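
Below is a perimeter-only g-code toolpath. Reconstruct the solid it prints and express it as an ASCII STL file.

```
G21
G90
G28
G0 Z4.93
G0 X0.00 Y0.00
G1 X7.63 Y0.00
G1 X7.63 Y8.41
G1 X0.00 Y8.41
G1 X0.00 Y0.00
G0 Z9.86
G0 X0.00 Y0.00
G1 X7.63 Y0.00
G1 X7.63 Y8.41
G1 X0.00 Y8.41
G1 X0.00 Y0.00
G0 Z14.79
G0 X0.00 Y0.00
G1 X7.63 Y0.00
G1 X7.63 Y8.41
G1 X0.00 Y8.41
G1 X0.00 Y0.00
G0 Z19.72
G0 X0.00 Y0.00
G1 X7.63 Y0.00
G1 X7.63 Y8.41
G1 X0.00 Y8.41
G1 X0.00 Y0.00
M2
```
solid part
  facet normal 0.0000 0.0000 -1.0000
    outer loop
      vertex 7.63 8.41 0.00
      vertex 7.63 0.00 0.00
      vertex 0.00 0.00 0.00
    endloop
  endfacet
  facet normal 0.0000 0.0000 -1.0000
    outer loop
      vertex 0.00 8.41 0.00
      vertex 7.63 8.41 0.00
      vertex 0.00 0.00 0.00
    endloop
  endfacet
  facet normal 0.0000 0.0000 1.0000
    outer loop
      vertex 0.00 0.00 19.72
      vertex 7.63 0.00 19.72
      vertex 7.63 8.41 19.72
    endloop
  endfacet
  facet normal 0.0000 0.0000 1.0000
    outer loop
      vertex 0.00 0.00 19.72
      vertex 7.63 8.41 19.72
      vertex 0.00 8.41 19.72
    endloop
  endfacet
  facet normal 0.0000 -1.0000 0.0000
    outer loop
      vertex 0.00 0.00 0.00
      vertex 7.63 0.00 0.00
      vertex 7.63 0.00 19.72
    endloop
  endfacet
  facet normal 0.0000 -1.0000 0.0000
    outer loop
      vertex 0.00 0.00 0.00
      vertex 7.63 0.00 19.72
      vertex 0.00 0.00 19.72
    endloop
  endfacet
  facet normal 0.0000 1.0000 0.0000
    outer loop
      vertex 7.63 8.41 19.72
      vertex 7.63 8.41 0.00
      vertex 0.00 8.41 0.00
    endloop
  endfacet
  facet normal 0.0000 1.0000 0.0000
    outer loop
      vertex 0.00 8.41 19.72
      vertex 7.63 8.41 19.72
      vertex 0.00 8.41 0.00
    endloop
  endfacet
  facet normal -1.0000 0.0000 0.0000
    outer loop
      vertex 0.00 8.41 19.72
      vertex 0.00 8.41 0.00
      vertex 0.00 0.00 0.00
    endloop
  endfacet
  facet normal -1.0000 0.0000 0.0000
    outer loop
      vertex 0.00 0.00 19.72
      vertex 0.00 8.41 19.72
      vertex 0.00 0.00 0.00
    endloop
  endfacet
  facet normal 1.0000 0.0000 0.0000
    outer loop
      vertex 7.63 0.00 0.00
      vertex 7.63 8.41 0.00
      vertex 7.63 8.41 19.72
    endloop
  endfacet
  facet normal 1.0000 0.0000 0.0000
    outer loop
      vertex 7.63 0.00 0.00
      vertex 7.63 8.41 19.72
      vertex 7.63 0.00 19.72
    endloop
  endfacet
endsolid part

The G0 Z moves step by Δz≈4.93 mm. Every layer's G1 loop is the same polygon, so the solid is a straight extrusion of it from z=0 to z≈19.7. Closing with flat bottom and top caps and triangulating gives 12 facets — a rectangular box, roughly 7.63 × 8.41 mm footprint and 19.7 mm tall.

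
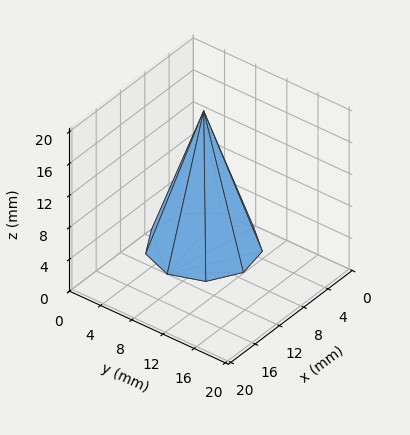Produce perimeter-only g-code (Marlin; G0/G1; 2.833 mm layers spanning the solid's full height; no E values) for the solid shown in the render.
Reading the render: the shape is a regular 9-sided pyramid, base circumscribed radius ≈ 6 mm, apex at z ≈ 17 mm (dimensions read to the nearest mm from the axis ticks). For the g-code, the solid's height is divided into equal slices at the stated Δz and each level perimeter traced with G1 moves after a G0 lift.

; perimeter-only toolpath
G21 ; units = mm
G90 ; absolute positioning
G28 ; home
; layer 1
G0 Z2.833
G0 X11.000 Y6.000
G1 X9.830 Y9.214
G1 X6.868 Y10.924
G1 X3.500 Y10.330
G1 X1.302 Y7.710
G1 X1.302 Y4.290
G1 X3.500 Y1.670
G1 X6.868 Y1.076
G1 X9.830 Y2.786
G1 X11.000 Y6.000
; layer 2
G0 Z5.667
G0 X10.000 Y6.000
G1 X9.064 Y8.571
G1 X6.695 Y9.939
G1 X4.000 Y9.464
G1 X2.241 Y7.368
G1 X2.241 Y4.632
G1 X4.000 Y2.536
G1 X6.695 Y2.061
G1 X9.064 Y3.429
G1 X10.000 Y6.000
; layer 3
G0 Z8.500
G0 X9.000 Y6.000
G1 X8.298 Y7.928
G1 X6.521 Y8.954
G1 X4.500 Y8.598
G1 X3.181 Y7.026
G1 X3.181 Y4.974
G1 X4.500 Y3.402
G1 X6.521 Y3.046
G1 X8.298 Y4.072
G1 X9.000 Y6.000
; layer 4
G0 Z11.333
G0 X8.000 Y6.000
G1 X7.532 Y7.286
G1 X6.347 Y7.970
G1 X5.000 Y7.732
G1 X4.121 Y6.684
G1 X4.121 Y5.316
G1 X5.000 Y4.268
G1 X6.347 Y4.030
G1 X7.532 Y4.714
G1 X8.000 Y6.000
; layer 5
G0 Z14.167
G0 X7.000 Y6.000
G1 X6.766 Y6.643
G1 X6.174 Y6.985
G1 X5.500 Y6.866
G1 X5.060 Y6.342
G1 X5.060 Y5.658
G1 X5.500 Y5.134
G1 X6.174 Y5.015
G1 X6.766 Y5.357
G1 X7.000 Y6.000
M2 ; end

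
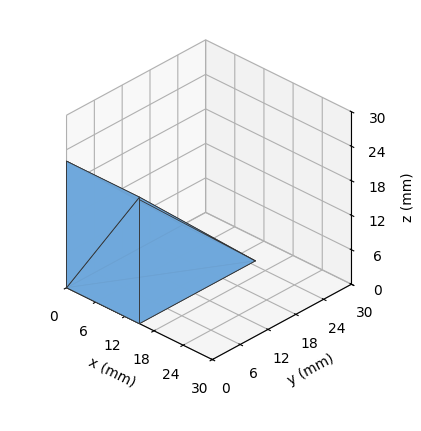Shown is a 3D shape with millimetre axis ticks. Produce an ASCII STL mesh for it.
Reading the render: the shape is a wedge (ramp): 15 × 25 mm base, rising to 22 mm along the y=0 edge and sloping linearly to z=0 at y=25 (dimensions read to the nearest mm from the axis ticks). For the STL, each face is triangulated and given an outward normal.

solid part
  facet normal 0.0000 0.0000 -1.0000
    outer loop
      vertex 15.0 25.0 0.0
      vertex 15.0 0.0 0.0
      vertex 0.0 0.0 0.0
    endloop
  endfacet
  facet normal 0.0000 0.0000 -1.0000
    outer loop
      vertex 0.0 25.0 0.0
      vertex 15.0 25.0 0.0
      vertex 0.0 0.0 0.0
    endloop
  endfacet
  facet normal 0.0000 -1.0000 0.0000
    outer loop
      vertex 0.0 0.0 0.0
      vertex 15.0 0.0 0.0
      vertex 15.0 0.0 22.0
    endloop
  endfacet
  facet normal 0.0000 -1.0000 0.0000
    outer loop
      vertex 0.0 0.0 0.0
      vertex 15.0 0.0 22.0
      vertex 0.0 0.0 22.0
    endloop
  endfacet
  facet normal 0.0000 0.6606 0.7507
    outer loop
      vertex 0.0 0.0 22.0
      vertex 15.0 0.0 22.0
      vertex 15.0 25.0 0.0
    endloop
  endfacet
  facet normal 0.0000 0.6606 0.7507
    outer loop
      vertex 0.0 0.0 22.0
      vertex 15.0 25.0 0.0
      vertex 0.0 25.0 0.0
    endloop
  endfacet
  facet normal -1.0000 0.0000 0.0000
    outer loop
      vertex 0.0 0.0 22.0
      vertex 0.0 25.0 0.0
      vertex 0.0 0.0 0.0
    endloop
  endfacet
  facet normal 1.0000 0.0000 0.0000
    outer loop
      vertex 15.0 0.0 0.0
      vertex 15.0 25.0 0.0
      vertex 15.0 0.0 22.0
    endloop
  endfacet
endsolid part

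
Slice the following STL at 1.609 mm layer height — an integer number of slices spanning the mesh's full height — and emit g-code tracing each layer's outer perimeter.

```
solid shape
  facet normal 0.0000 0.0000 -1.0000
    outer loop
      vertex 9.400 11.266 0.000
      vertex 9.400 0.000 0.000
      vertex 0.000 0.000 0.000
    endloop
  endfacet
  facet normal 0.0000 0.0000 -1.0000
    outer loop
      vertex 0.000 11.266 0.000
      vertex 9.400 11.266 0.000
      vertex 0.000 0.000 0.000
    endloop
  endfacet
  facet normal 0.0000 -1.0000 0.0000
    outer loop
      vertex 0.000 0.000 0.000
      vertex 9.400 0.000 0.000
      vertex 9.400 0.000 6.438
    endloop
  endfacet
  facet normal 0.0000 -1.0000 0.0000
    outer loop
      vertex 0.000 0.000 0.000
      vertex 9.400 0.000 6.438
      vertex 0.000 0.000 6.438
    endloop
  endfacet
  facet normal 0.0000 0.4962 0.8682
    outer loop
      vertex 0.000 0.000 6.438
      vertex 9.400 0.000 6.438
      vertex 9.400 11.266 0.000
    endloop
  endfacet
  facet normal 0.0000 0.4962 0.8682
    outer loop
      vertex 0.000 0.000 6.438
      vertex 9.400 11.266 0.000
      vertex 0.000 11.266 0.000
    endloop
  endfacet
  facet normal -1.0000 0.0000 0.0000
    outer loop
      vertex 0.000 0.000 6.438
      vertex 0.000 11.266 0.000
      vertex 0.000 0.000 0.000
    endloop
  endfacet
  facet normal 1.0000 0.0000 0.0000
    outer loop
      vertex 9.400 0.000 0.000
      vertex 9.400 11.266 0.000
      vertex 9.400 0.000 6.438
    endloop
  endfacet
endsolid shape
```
; perimeter-only toolpath
G21 ; units = mm
G90 ; absolute positioning
G28 ; home
; layer 1
G0 Z1.609
G0 X0.000 Y0.000
G1 X9.400 Y0.000
G1 X9.400 Y8.450
G1 X0.000 Y8.450
G1 X0.000 Y0.000
; layer 2
G0 Z3.219
G0 X0.000 Y0.000
G1 X9.400 Y0.000
G1 X9.400 Y5.633
G1 X0.000 Y5.633
G1 X0.000 Y0.000
; layer 3
G0 Z4.829
G0 X0.000 Y0.000
G1 X9.400 Y0.000
G1 X9.400 Y2.817
G1 X0.000 Y2.817
G1 X0.000 Y0.000
M2 ; end

The solid is a wedge (ramp): 9.4 × 11.3 mm base, rising to 6.44 mm along the y=0 edge and sloping linearly to z=0 at y=11.3. Slicing at Δz = 1.609 mm — 4 equal slices spanning the solid's height, so layer i sits at z = i·h/4 — gives 3 non-empty perimeters. Each is a 4-segment closed polygon; G0 lifts to the layer z and rapids to the start vertex, then G1 traces the edges. The cross-section shrinks linearly with z (the slice at the apex is degenerate and omitted).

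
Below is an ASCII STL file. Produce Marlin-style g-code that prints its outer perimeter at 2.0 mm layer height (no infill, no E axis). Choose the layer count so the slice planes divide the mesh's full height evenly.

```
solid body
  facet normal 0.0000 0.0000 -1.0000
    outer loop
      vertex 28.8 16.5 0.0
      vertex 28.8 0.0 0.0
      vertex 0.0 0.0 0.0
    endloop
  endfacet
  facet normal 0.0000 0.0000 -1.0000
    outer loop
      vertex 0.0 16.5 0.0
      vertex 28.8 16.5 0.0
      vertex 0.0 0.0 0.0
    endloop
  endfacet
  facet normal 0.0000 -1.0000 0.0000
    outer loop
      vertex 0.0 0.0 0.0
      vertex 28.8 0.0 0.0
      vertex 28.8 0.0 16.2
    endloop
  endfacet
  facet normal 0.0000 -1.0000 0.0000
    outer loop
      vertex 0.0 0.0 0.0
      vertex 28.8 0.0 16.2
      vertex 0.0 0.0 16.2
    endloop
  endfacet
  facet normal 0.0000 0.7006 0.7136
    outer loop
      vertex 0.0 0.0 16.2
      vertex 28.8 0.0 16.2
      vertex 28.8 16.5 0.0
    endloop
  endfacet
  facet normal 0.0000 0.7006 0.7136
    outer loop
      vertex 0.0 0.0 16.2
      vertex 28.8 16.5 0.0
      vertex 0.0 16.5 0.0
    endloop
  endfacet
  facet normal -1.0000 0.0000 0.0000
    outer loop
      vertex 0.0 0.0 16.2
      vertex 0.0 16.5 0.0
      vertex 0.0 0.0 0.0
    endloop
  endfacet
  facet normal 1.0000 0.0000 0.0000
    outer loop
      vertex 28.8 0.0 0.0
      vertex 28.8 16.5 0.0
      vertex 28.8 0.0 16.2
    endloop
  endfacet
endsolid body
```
; perimeter-only toolpath
G21 ; units = mm
G90 ; absolute positioning
G28 ; home
; layer 1
G0 Z2.0
G0 X0.0 Y0.0
G1 X28.8 Y0.0
G1 X28.8 Y14.4
G1 X0.0 Y14.4
G1 X0.0 Y0.0
; layer 2
G0 Z4.0
G0 X0.0 Y0.0
G1 X28.8 Y0.0
G1 X28.8 Y12.4
G1 X0.0 Y12.4
G1 X0.0 Y0.0
; layer 3
G0 Z6.1
G0 X0.0 Y0.0
G1 X28.8 Y0.0
G1 X28.8 Y10.3
G1 X0.0 Y10.3
G1 X0.0 Y0.0
; layer 4
G0 Z8.1
G0 X0.0 Y0.0
G1 X28.8 Y0.0
G1 X28.8 Y8.2
G1 X0.0 Y8.2
G1 X0.0 Y0.0
; layer 5
G0 Z10.1
G0 X0.0 Y0.0
G1 X28.8 Y0.0
G1 X28.8 Y6.2
G1 X0.0 Y6.2
G1 X0.0 Y0.0
; layer 6
G0 Z12.1
G0 X0.0 Y0.0
G1 X28.8 Y0.0
G1 X28.8 Y4.1
G1 X0.0 Y4.1
G1 X0.0 Y0.0
; layer 7
G0 Z14.2
G0 X0.0 Y0.0
G1 X28.8 Y0.0
G1 X28.8 Y2.1
G1 X0.0 Y2.1
G1 X0.0 Y0.0
M2 ; end

The solid is a wedge (ramp): 28.8 × 16.5 mm base, rising to 16.2 mm along the y=0 edge and sloping linearly to z=0 at y=16.5. Slicing at Δz = 2.0 mm — 8 equal slices spanning the solid's height, so layer i sits at z = i·h/8 — gives 7 non-empty perimeters. Each is a 4-segment closed polygon; G0 lifts to the layer z and rapids to the start vertex, then G1 traces the edges. The cross-section shrinks linearly with z (the slice at the apex is degenerate and omitted).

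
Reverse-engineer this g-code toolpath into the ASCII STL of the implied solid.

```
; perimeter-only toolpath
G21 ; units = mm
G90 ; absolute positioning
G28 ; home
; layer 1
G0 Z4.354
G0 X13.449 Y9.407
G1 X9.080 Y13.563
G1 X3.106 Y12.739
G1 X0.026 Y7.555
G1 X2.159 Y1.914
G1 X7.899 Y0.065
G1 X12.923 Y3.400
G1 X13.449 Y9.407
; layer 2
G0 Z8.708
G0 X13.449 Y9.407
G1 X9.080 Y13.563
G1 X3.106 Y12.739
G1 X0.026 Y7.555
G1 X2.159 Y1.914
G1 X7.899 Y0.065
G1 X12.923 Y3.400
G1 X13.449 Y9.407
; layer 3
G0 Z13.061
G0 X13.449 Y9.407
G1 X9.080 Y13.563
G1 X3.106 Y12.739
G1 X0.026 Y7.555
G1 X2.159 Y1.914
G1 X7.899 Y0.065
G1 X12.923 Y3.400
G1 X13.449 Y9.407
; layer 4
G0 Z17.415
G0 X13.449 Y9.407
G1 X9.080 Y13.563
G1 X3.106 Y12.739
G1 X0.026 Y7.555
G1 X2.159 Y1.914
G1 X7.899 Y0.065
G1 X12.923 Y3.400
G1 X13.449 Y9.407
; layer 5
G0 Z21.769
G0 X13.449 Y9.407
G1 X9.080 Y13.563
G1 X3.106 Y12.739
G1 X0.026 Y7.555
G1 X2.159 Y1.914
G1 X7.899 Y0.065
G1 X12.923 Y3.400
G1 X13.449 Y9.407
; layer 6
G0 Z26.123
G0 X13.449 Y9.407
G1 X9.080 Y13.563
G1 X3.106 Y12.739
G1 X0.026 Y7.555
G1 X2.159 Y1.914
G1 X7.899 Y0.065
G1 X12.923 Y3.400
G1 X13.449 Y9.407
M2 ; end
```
solid part
  facet normal 0.0000 0.0000 -1.0000
    outer loop
      vertex 3.106 12.739 0.000
      vertex 9.080 13.563 0.000
      vertex 13.449 9.407 0.000
    endloop
  endfacet
  facet normal 0.0000 0.0000 -1.0000
    outer loop
      vertex 0.026 7.555 0.000
      vertex 3.106 12.739 0.000
      vertex 13.449 9.407 0.000
    endloop
  endfacet
  facet normal 0.0000 0.0000 -1.0000
    outer loop
      vertex 2.159 1.914 0.000
      vertex 0.026 7.555 0.000
      vertex 13.449 9.407 0.000
    endloop
  endfacet
  facet normal 0.0000 0.0000 -1.0000
    outer loop
      vertex 7.899 0.065 0.000
      vertex 2.159 1.914 0.000
      vertex 13.449 9.407 0.000
    endloop
  endfacet
  facet normal 0.0000 0.0000 -1.0000
    outer loop
      vertex 12.923 3.400 0.000
      vertex 7.899 0.065 0.000
      vertex 13.449 9.407 0.000
    endloop
  endfacet
  facet normal 0.0000 0.0000 1.0000
    outer loop
      vertex 13.449 9.407 26.123
      vertex 9.080 13.563 26.123
      vertex 3.106 12.739 26.123
    endloop
  endfacet
  facet normal 0.0000 0.0000 1.0000
    outer loop
      vertex 13.449 9.407 26.123
      vertex 3.106 12.739 26.123
      vertex 0.026 7.555 26.123
    endloop
  endfacet
  facet normal 0.0000 0.0000 1.0000
    outer loop
      vertex 13.449 9.407 26.123
      vertex 0.026 7.555 26.123
      vertex 2.159 1.914 26.123
    endloop
  endfacet
  facet normal 0.0000 0.0000 1.0000
    outer loop
      vertex 13.449 9.407 26.123
      vertex 2.159 1.914 26.123
      vertex 7.899 0.065 26.123
    endloop
  endfacet
  facet normal 0.0000 0.0000 1.0000
    outer loop
      vertex 13.449 9.407 26.123
      vertex 7.899 0.065 26.123
      vertex 12.923 3.400 26.123
    endloop
  endfacet
  facet normal 0.6892 0.7245 0.0000
    outer loop
      vertex 13.449 9.407 0.000
      vertex 9.080 13.563 0.000
      vertex 9.080 13.563 26.123
    endloop
  endfacet
  facet normal 0.6892 0.7245 0.0000
    outer loop
      vertex 13.449 9.407 0.000
      vertex 9.080 13.563 26.123
      vertex 13.449 9.407 26.123
    endloop
  endfacet
  facet normal -0.1366 0.9906 0.0000
    outer loop
      vertex 9.080 13.563 0.000
      vertex 3.106 12.739 0.000
      vertex 3.106 12.739 26.123
    endloop
  endfacet
  facet normal -0.1366 0.9906 0.0000
    outer loop
      vertex 9.080 13.563 0.000
      vertex 3.106 12.739 26.123
      vertex 9.080 13.563 26.123
    endloop
  endfacet
  facet normal -0.8597 0.5108 0.0000
    outer loop
      vertex 3.106 12.739 0.000
      vertex 0.026 7.555 0.000
      vertex 0.026 7.555 26.123
    endloop
  endfacet
  facet normal -0.8597 0.5108 0.0000
    outer loop
      vertex 3.106 12.739 0.000
      vertex 0.026 7.555 26.123
      vertex 3.106 12.739 26.123
    endloop
  endfacet
  facet normal -0.9354 -0.3537 0.0000
    outer loop
      vertex 0.026 7.555 0.000
      vertex 2.159 1.914 0.000
      vertex 2.159 1.914 26.123
    endloop
  endfacet
  facet normal -0.9354 -0.3537 0.0000
    outer loop
      vertex 0.026 7.555 0.000
      vertex 2.159 1.914 26.123
      vertex 0.026 7.555 26.123
    endloop
  endfacet
  facet normal -0.3066 -0.9518 0.0000
    outer loop
      vertex 2.159 1.914 0.000
      vertex 7.899 0.065 0.000
      vertex 7.899 0.065 26.123
    endloop
  endfacet
  facet normal -0.3066 -0.9518 0.0000
    outer loop
      vertex 2.159 1.914 0.000
      vertex 7.899 0.065 26.123
      vertex 2.159 1.914 26.123
    endloop
  endfacet
  facet normal 0.5531 -0.8331 0.0000
    outer loop
      vertex 7.899 0.065 0.000
      vertex 12.923 3.400 0.000
      vertex 12.923 3.400 26.123
    endloop
  endfacet
  facet normal 0.5531 -0.8331 0.0000
    outer loop
      vertex 7.899 0.065 0.000
      vertex 12.923 3.400 26.123
      vertex 7.899 0.065 26.123
    endloop
  endfacet
  facet normal 0.9962 -0.0872 0.0000
    outer loop
      vertex 12.923 3.400 0.000
      vertex 13.449 9.407 0.000
      vertex 13.449 9.407 26.123
    endloop
  endfacet
  facet normal 0.9962 -0.0872 0.0000
    outer loop
      vertex 12.923 3.400 0.000
      vertex 13.449 9.407 26.123
      vertex 12.923 3.400 26.123
    endloop
  endfacet
endsolid part

The G0 Z moves step by Δz≈4.354 mm. Every layer's G1 loop is the same polygon, so the solid is a straight extrusion of it from z=0 to z≈26.1. Closing with flat bottom and top caps and triangulating gives 24 facets — a regular 7-sided prism (a cylinder approximated with 7 flat sides), circumscribed radius ≈ 6.95 mm, height ≈ 26.1 mm.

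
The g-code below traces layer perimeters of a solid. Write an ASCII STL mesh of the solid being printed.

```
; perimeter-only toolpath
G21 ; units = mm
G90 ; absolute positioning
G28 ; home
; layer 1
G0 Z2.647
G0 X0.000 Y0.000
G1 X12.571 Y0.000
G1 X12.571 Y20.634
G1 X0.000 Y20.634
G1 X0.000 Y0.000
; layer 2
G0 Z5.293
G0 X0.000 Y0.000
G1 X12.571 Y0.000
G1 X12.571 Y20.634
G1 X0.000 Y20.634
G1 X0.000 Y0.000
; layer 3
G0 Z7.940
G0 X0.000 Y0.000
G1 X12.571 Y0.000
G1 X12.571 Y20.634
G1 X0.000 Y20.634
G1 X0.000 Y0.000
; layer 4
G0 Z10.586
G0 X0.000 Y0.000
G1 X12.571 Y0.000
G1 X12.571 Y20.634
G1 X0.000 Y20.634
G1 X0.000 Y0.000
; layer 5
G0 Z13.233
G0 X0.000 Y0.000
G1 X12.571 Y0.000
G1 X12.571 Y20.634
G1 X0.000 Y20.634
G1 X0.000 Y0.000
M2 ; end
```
solid part
  facet normal 0.0000 0.0000 -1.0000
    outer loop
      vertex 12.571 20.634 0.000
      vertex 12.571 0.000 0.000
      vertex 0.000 0.000 0.000
    endloop
  endfacet
  facet normal 0.0000 0.0000 -1.0000
    outer loop
      vertex 0.000 20.634 0.000
      vertex 12.571 20.634 0.000
      vertex 0.000 0.000 0.000
    endloop
  endfacet
  facet normal 0.0000 0.0000 1.0000
    outer loop
      vertex 0.000 0.000 13.233
      vertex 12.571 0.000 13.233
      vertex 12.571 20.634 13.233
    endloop
  endfacet
  facet normal 0.0000 0.0000 1.0000
    outer loop
      vertex 0.000 0.000 13.233
      vertex 12.571 20.634 13.233
      vertex 0.000 20.634 13.233
    endloop
  endfacet
  facet normal 0.0000 -1.0000 0.0000
    outer loop
      vertex 0.000 0.000 0.000
      vertex 12.571 0.000 0.000
      vertex 12.571 0.000 13.233
    endloop
  endfacet
  facet normal 0.0000 -1.0000 0.0000
    outer loop
      vertex 0.000 0.000 0.000
      vertex 12.571 0.000 13.233
      vertex 0.000 0.000 13.233
    endloop
  endfacet
  facet normal 0.0000 1.0000 0.0000
    outer loop
      vertex 12.571 20.634 13.233
      vertex 12.571 20.634 0.000
      vertex 0.000 20.634 0.000
    endloop
  endfacet
  facet normal 0.0000 1.0000 0.0000
    outer loop
      vertex 0.000 20.634 13.233
      vertex 12.571 20.634 13.233
      vertex 0.000 20.634 0.000
    endloop
  endfacet
  facet normal -1.0000 0.0000 0.0000
    outer loop
      vertex 0.000 20.634 13.233
      vertex 0.000 20.634 0.000
      vertex 0.000 0.000 0.000
    endloop
  endfacet
  facet normal -1.0000 0.0000 0.0000
    outer loop
      vertex 0.000 0.000 13.233
      vertex 0.000 20.634 13.233
      vertex 0.000 0.000 0.000
    endloop
  endfacet
  facet normal 1.0000 0.0000 0.0000
    outer loop
      vertex 12.571 0.000 0.000
      vertex 12.571 20.634 0.000
      vertex 12.571 20.634 13.233
    endloop
  endfacet
  facet normal 1.0000 0.0000 0.0000
    outer loop
      vertex 12.571 0.000 0.000
      vertex 12.571 20.634 13.233
      vertex 12.571 0.000 13.233
    endloop
  endfacet
endsolid part

The G0 Z moves step by Δz≈2.647 mm. Every layer's G1 loop is the same polygon, so the solid is a straight extrusion of it from z=0 to z≈13.2. Closing with flat bottom and top caps and triangulating gives 12 facets — a rectangular box, roughly 12.6 × 20.6 mm footprint and 13.2 mm tall.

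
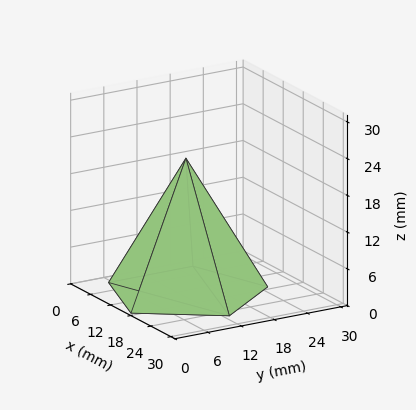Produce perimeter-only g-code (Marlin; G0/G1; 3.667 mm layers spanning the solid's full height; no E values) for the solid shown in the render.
Reading the render: the shape is a regular 5-sided pyramid, base circumscribed radius ≈ 13 mm, apex at z ≈ 22 mm (dimensions read to the nearest mm from the axis ticks). For the g-code, the solid's height is divided into equal slices at the stated Δz and each level perimeter traced with G1 moves after a G0 lift.

; perimeter-only toolpath
G21 ; units = mm
G90 ; absolute positioning
G28 ; home
; layer 1
G0 Z3.667
G0 X23.833 Y13.000
G1 X16.348 Y23.303
G1 X4.236 Y19.367
G1 X4.236 Y6.632
G1 X16.348 Y2.697
G1 X23.833 Y13.000
; layer 2
G0 Z7.333
G0 X21.667 Y13.000
G1 X15.678 Y21.243
G1 X5.989 Y18.094
G1 X5.989 Y7.906
G1 X15.678 Y4.757
G1 X21.667 Y13.000
; layer 3
G0 Z11.000
G0 X19.500 Y13.000
G1 X15.008 Y19.182
G1 X7.742 Y16.820
G1 X7.742 Y9.180
G1 X15.008 Y6.818
G1 X19.500 Y13.000
; layer 4
G0 Z14.667
G0 X17.333 Y13.000
G1 X14.339 Y17.121
G1 X9.494 Y15.547
G1 X9.494 Y10.453
G1 X14.339 Y8.879
G1 X17.333 Y13.000
; layer 5
G0 Z18.333
G0 X15.167 Y13.000
G1 X13.669 Y15.061
G1 X11.247 Y14.274
G1 X11.247 Y11.726
G1 X13.669 Y10.939
G1 X15.167 Y13.000
M2 ; end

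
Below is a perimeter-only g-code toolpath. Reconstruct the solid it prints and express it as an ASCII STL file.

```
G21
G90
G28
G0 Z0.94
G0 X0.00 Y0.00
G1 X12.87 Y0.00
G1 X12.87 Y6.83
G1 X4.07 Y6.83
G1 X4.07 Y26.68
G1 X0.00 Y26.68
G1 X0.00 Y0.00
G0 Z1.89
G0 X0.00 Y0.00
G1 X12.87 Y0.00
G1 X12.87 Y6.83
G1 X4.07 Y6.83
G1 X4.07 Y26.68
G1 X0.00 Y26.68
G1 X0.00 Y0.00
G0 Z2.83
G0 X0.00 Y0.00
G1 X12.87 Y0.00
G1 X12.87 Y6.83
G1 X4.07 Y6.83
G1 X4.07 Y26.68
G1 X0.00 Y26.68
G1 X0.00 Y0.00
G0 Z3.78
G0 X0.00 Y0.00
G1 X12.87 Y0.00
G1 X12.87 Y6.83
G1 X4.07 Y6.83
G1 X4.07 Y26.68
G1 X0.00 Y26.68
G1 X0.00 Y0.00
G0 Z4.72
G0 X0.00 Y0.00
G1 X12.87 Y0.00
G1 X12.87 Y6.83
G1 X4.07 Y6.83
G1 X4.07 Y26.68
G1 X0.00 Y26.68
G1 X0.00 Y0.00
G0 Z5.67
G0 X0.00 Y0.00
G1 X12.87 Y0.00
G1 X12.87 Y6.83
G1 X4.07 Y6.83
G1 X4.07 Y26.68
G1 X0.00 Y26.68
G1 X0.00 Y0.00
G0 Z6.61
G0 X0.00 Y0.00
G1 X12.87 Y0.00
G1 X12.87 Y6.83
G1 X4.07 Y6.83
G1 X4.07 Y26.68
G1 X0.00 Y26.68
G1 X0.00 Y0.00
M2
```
solid part
  facet normal 0.0000 0.0000 -1.0000
    outer loop
      vertex 12.87 6.83 0.00
      vertex 12.87 0.00 0.00
      vertex 0.00 0.00 0.00
    endloop
  endfacet
  facet normal 0.0000 0.0000 -1.0000
    outer loop
      vertex 4.07 6.83 0.00
      vertex 12.87 6.83 0.00
      vertex 0.00 0.00 0.00
    endloop
  endfacet
  facet normal 0.0000 0.0000 -1.0000
    outer loop
      vertex 4.07 26.68 0.00
      vertex 4.07 6.83 0.00
      vertex 0.00 0.00 0.00
    endloop
  endfacet
  facet normal 0.0000 0.0000 -1.0000
    outer loop
      vertex 0.00 26.68 0.00
      vertex 4.07 26.68 0.00
      vertex 0.00 0.00 0.00
    endloop
  endfacet
  facet normal 0.0000 0.0000 1.0000
    outer loop
      vertex 0.00 0.00 6.61
      vertex 12.87 0.00 6.61
      vertex 12.87 6.83 6.61
    endloop
  endfacet
  facet normal 0.0000 0.0000 1.0000
    outer loop
      vertex 0.00 0.00 6.61
      vertex 12.87 6.83 6.61
      vertex 4.07 6.83 6.61
    endloop
  endfacet
  facet normal 0.0000 0.0000 1.0000
    outer loop
      vertex 0.00 0.00 6.61
      vertex 4.07 6.83 6.61
      vertex 4.07 26.68 6.61
    endloop
  endfacet
  facet normal 0.0000 0.0000 1.0000
    outer loop
      vertex 0.00 0.00 6.61
      vertex 4.07 26.68 6.61
      vertex 0.00 26.68 6.61
    endloop
  endfacet
  facet normal 0.0000 -1.0000 0.0000
    outer loop
      vertex 0.00 0.00 0.00
      vertex 12.87 0.00 0.00
      vertex 12.87 0.00 6.61
    endloop
  endfacet
  facet normal 0.0000 -1.0000 0.0000
    outer loop
      vertex 0.00 0.00 0.00
      vertex 12.87 0.00 6.61
      vertex 0.00 0.00 6.61
    endloop
  endfacet
  facet normal 1.0000 0.0000 0.0000
    outer loop
      vertex 12.87 0.00 0.00
      vertex 12.87 6.83 0.00
      vertex 12.87 6.83 6.61
    endloop
  endfacet
  facet normal 1.0000 0.0000 0.0000
    outer loop
      vertex 12.87 0.00 0.00
      vertex 12.87 6.83 6.61
      vertex 12.87 0.00 6.61
    endloop
  endfacet
  facet normal 0.0000 1.0000 0.0000
    outer loop
      vertex 12.87 6.83 0.00
      vertex 4.07 6.83 0.00
      vertex 4.07 6.83 6.61
    endloop
  endfacet
  facet normal 0.0000 1.0000 0.0000
    outer loop
      vertex 12.87 6.83 0.00
      vertex 4.07 6.83 6.61
      vertex 12.87 6.83 6.61
    endloop
  endfacet
  facet normal 1.0000 0.0000 0.0000
    outer loop
      vertex 4.07 6.83 0.00
      vertex 4.07 26.68 0.00
      vertex 4.07 26.68 6.61
    endloop
  endfacet
  facet normal 1.0000 0.0000 0.0000
    outer loop
      vertex 4.07 6.83 0.00
      vertex 4.07 26.68 6.61
      vertex 4.07 6.83 6.61
    endloop
  endfacet
  facet normal 0.0000 1.0000 0.0000
    outer loop
      vertex 4.07 26.68 0.00
      vertex 0.00 26.68 0.00
      vertex 0.00 26.68 6.61
    endloop
  endfacet
  facet normal 0.0000 1.0000 0.0000
    outer loop
      vertex 4.07 26.68 0.00
      vertex 0.00 26.68 6.61
      vertex 4.07 26.68 6.61
    endloop
  endfacet
  facet normal -1.0000 0.0000 0.0000
    outer loop
      vertex 0.00 26.68 0.00
      vertex 0.00 0.00 0.00
      vertex 0.00 0.00 6.61
    endloop
  endfacet
  facet normal -1.0000 0.0000 0.0000
    outer loop
      vertex 0.00 26.68 0.00
      vertex 0.00 0.00 6.61
      vertex 0.00 26.68 6.61
    endloop
  endfacet
endsolid part

The G0 Z moves step by Δz≈0.94 mm. Every layer's G1 loop is the same polygon, so the solid is a straight extrusion of it from z=0 to z≈6.61. Closing with flat bottom and top caps and triangulating gives 20 facets — an L-shaped prism: outer 12.9 × 26.7 mm, arm thicknesses ≈ 6.83 mm (horizontal) and 4.07 mm (vertical), extruded 6.61 mm in z.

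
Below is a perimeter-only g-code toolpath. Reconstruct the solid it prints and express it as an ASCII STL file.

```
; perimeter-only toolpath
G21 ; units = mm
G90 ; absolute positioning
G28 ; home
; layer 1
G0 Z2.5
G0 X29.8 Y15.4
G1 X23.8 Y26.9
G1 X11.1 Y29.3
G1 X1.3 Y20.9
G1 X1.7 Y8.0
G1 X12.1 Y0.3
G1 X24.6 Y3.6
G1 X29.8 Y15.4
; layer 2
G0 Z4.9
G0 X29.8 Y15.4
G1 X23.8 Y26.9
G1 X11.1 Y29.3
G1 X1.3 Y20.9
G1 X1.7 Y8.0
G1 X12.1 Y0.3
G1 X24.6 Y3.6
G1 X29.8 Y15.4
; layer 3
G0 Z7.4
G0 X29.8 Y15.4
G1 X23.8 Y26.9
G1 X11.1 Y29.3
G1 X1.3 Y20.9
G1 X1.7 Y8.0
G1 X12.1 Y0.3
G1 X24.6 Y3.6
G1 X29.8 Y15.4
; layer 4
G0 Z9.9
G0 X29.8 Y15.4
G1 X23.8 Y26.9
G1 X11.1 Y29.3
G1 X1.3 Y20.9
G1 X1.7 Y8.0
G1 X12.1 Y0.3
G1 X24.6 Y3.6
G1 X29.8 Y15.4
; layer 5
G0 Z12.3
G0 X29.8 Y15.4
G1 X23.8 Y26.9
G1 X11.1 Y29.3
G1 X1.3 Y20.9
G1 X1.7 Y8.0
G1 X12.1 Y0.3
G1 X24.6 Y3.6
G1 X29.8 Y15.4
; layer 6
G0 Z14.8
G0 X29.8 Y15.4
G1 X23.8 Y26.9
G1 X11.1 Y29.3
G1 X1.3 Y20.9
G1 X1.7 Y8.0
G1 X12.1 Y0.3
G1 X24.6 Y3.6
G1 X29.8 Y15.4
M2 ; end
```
solid part
  facet normal 0.0000 0.0000 -1.0000
    outer loop
      vertex 11.1 29.3 0.0
      vertex 23.8 26.9 0.0
      vertex 29.8 15.4 0.0
    endloop
  endfacet
  facet normal 0.0000 0.0000 -1.0000
    outer loop
      vertex 1.3 20.9 0.0
      vertex 11.1 29.3 0.0
      vertex 29.8 15.4 0.0
    endloop
  endfacet
  facet normal 0.0000 0.0000 -1.0000
    outer loop
      vertex 1.7 8.0 0.0
      vertex 1.3 20.9 0.0
      vertex 29.8 15.4 0.0
    endloop
  endfacet
  facet normal 0.0000 0.0000 -1.0000
    outer loop
      vertex 12.1 0.3 0.0
      vertex 1.7 8.0 0.0
      vertex 29.8 15.4 0.0
    endloop
  endfacet
  facet normal 0.0000 0.0000 -1.0000
    outer loop
      vertex 24.6 3.6 0.0
      vertex 12.1 0.3 0.0
      vertex 29.8 15.4 0.0
    endloop
  endfacet
  facet normal 0.0000 0.0000 1.0000
    outer loop
      vertex 29.8 15.4 14.8
      vertex 23.8 26.9 14.8
      vertex 11.1 29.3 14.8
    endloop
  endfacet
  facet normal 0.0000 0.0000 1.0000
    outer loop
      vertex 29.8 15.4 14.8
      vertex 11.1 29.3 14.8
      vertex 1.3 20.9 14.8
    endloop
  endfacet
  facet normal 0.0000 0.0000 1.0000
    outer loop
      vertex 29.8 15.4 14.8
      vertex 1.3 20.9 14.8
      vertex 1.7 8.0 14.8
    endloop
  endfacet
  facet normal 0.0000 0.0000 1.0000
    outer loop
      vertex 29.8 15.4 14.8
      vertex 1.7 8.0 14.8
      vertex 12.1 0.3 14.8
    endloop
  endfacet
  facet normal 0.0000 0.0000 1.0000
    outer loop
      vertex 29.8 15.4 14.8
      vertex 12.1 0.3 14.8
      vertex 24.6 3.6 14.8
    endloop
  endfacet
  facet normal 0.8866 0.4626 0.0000
    outer loop
      vertex 29.8 15.4 0.0
      vertex 23.8 26.9 0.0
      vertex 23.8 26.9 14.8
    endloop
  endfacet
  facet normal 0.8866 0.4626 0.0000
    outer loop
      vertex 29.8 15.4 0.0
      vertex 23.8 26.9 14.8
      vertex 29.8 15.4 14.8
    endloop
  endfacet
  facet normal 0.1857 0.9826 0.0000
    outer loop
      vertex 23.8 26.9 0.0
      vertex 11.1 29.3 0.0
      vertex 11.1 29.3 14.8
    endloop
  endfacet
  facet normal 0.1857 0.9826 0.0000
    outer loop
      vertex 23.8 26.9 0.0
      vertex 11.1 29.3 14.8
      vertex 23.8 26.9 14.8
    endloop
  endfacet
  facet normal -0.6508 0.7593 0.0000
    outer loop
      vertex 11.1 29.3 0.0
      vertex 1.3 20.9 0.0
      vertex 1.3 20.9 14.8
    endloop
  endfacet
  facet normal -0.6508 0.7593 0.0000
    outer loop
      vertex 11.1 29.3 0.0
      vertex 1.3 20.9 14.8
      vertex 11.1 29.3 14.8
    endloop
  endfacet
  facet normal -0.9995 -0.0310 0.0000
    outer loop
      vertex 1.3 20.9 0.0
      vertex 1.7 8.0 0.0
      vertex 1.7 8.0 14.8
    endloop
  endfacet
  facet normal -0.9995 -0.0310 0.0000
    outer loop
      vertex 1.3 20.9 0.0
      vertex 1.7 8.0 14.8
      vertex 1.3 20.9 14.8
    endloop
  endfacet
  facet normal -0.5950 -0.8037 0.0000
    outer loop
      vertex 1.7 8.0 0.0
      vertex 12.1 0.3 0.0
      vertex 12.1 0.3 14.8
    endloop
  endfacet
  facet normal -0.5950 -0.8037 0.0000
    outer loop
      vertex 1.7 8.0 0.0
      vertex 12.1 0.3 14.8
      vertex 1.7 8.0 14.8
    endloop
  endfacet
  facet normal 0.2553 -0.9669 0.0000
    outer loop
      vertex 12.1 0.3 0.0
      vertex 24.6 3.6 0.0
      vertex 24.6 3.6 14.8
    endloop
  endfacet
  facet normal 0.2553 -0.9669 0.0000
    outer loop
      vertex 12.1 0.3 0.0
      vertex 24.6 3.6 14.8
      vertex 12.1 0.3 14.8
    endloop
  endfacet
  facet normal 0.9151 -0.4033 0.0000
    outer loop
      vertex 24.6 3.6 0.0
      vertex 29.8 15.4 0.0
      vertex 29.8 15.4 14.8
    endloop
  endfacet
  facet normal 0.9151 -0.4033 0.0000
    outer loop
      vertex 24.6 3.6 0.0
      vertex 29.8 15.4 14.8
      vertex 24.6 3.6 14.8
    endloop
  endfacet
endsolid part

The G0 Z moves step by Δz≈2.5 mm. Every layer's G1 loop is the same polygon, so the solid is a straight extrusion of it from z=0 to z≈14.8. Closing with flat bottom and top caps and triangulating gives 24 facets — a regular 7-sided prism (a cylinder approximated with 7 flat sides), circumscribed radius ≈ 14.9 mm, height ≈ 14.8 mm.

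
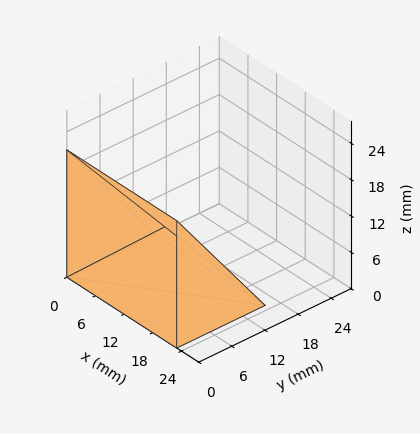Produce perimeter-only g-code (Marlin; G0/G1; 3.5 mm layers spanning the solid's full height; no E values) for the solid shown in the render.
Reading the render: the shape is a wedge (ramp): 23 × 16 mm base, rising to 21 mm along the y=0 edge and sloping linearly to z=0 at y=16 (dimensions read to the nearest mm from the axis ticks). For the g-code, the solid's height is divided into equal slices at the stated Δz and each level perimeter traced with G1 moves after a G0 lift.

; perimeter-only toolpath
G21 ; units = mm
G90 ; absolute positioning
G28 ; home
; layer 1
G0 Z3.5
G0 X0.0 Y0.0
G1 X23.0 Y0.0
G1 X23.0 Y13.3
G1 X0.0 Y13.3
G1 X0.0 Y0.0
; layer 2
G0 Z7.0
G0 X0.0 Y0.0
G1 X23.0 Y0.0
G1 X23.0 Y10.7
G1 X0.0 Y10.7
G1 X0.0 Y0.0
; layer 3
G0 Z10.5
G0 X0.0 Y0.0
G1 X23.0 Y0.0
G1 X23.0 Y8.0
G1 X0.0 Y8.0
G1 X0.0 Y0.0
; layer 4
G0 Z14.0
G0 X0.0 Y0.0
G1 X23.0 Y0.0
G1 X23.0 Y5.3
G1 X0.0 Y5.3
G1 X0.0 Y0.0
; layer 5
G0 Z17.5
G0 X0.0 Y0.0
G1 X23.0 Y0.0
G1 X23.0 Y2.7
G1 X0.0 Y2.7
G1 X0.0 Y0.0
M2 ; end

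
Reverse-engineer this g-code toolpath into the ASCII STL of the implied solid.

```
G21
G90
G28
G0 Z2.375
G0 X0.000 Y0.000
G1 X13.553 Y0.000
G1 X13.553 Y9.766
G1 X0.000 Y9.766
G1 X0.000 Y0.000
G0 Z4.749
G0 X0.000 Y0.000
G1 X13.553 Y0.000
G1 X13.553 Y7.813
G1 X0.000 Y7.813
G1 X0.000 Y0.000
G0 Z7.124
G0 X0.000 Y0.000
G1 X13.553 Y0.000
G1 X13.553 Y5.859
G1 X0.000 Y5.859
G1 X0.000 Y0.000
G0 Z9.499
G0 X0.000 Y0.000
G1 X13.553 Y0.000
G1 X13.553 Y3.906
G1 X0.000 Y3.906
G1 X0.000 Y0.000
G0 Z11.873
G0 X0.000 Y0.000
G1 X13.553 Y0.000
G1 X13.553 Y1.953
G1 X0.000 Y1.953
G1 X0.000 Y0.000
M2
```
solid part
  facet normal 0.0000 0.0000 -1.0000
    outer loop
      vertex 13.553 11.719 0.000
      vertex 13.553 0.000 0.000
      vertex 0.000 0.000 0.000
    endloop
  endfacet
  facet normal 0.0000 0.0000 -1.0000
    outer loop
      vertex 0.000 11.719 0.000
      vertex 13.553 11.719 0.000
      vertex 0.000 0.000 0.000
    endloop
  endfacet
  facet normal 0.0000 -1.0000 0.0000
    outer loop
      vertex 0.000 0.000 0.000
      vertex 13.553 0.000 0.000
      vertex 13.553 0.000 14.248
    endloop
  endfacet
  facet normal 0.0000 -1.0000 0.0000
    outer loop
      vertex 0.000 0.000 0.000
      vertex 13.553 0.000 14.248
      vertex 0.000 0.000 14.248
    endloop
  endfacet
  facet normal 0.0000 0.7723 0.6352
    outer loop
      vertex 0.000 0.000 14.248
      vertex 13.553 0.000 14.248
      vertex 13.553 11.719 0.000
    endloop
  endfacet
  facet normal 0.0000 0.7723 0.6352
    outer loop
      vertex 0.000 0.000 14.248
      vertex 13.553 11.719 0.000
      vertex 0.000 11.719 0.000
    endloop
  endfacet
  facet normal -1.0000 0.0000 0.0000
    outer loop
      vertex 0.000 0.000 14.248
      vertex 0.000 11.719 0.000
      vertex 0.000 0.000 0.000
    endloop
  endfacet
  facet normal 1.0000 0.0000 0.0000
    outer loop
      vertex 13.553 0.000 0.000
      vertex 13.553 11.719 0.000
      vertex 13.553 0.000 14.248
    endloop
  endfacet
endsolid part

The G0 Z moves step by Δz≈2.375 mm. The G1 loops shrink linearly with z, so the solid tapers from its base footprint up to z≈14.2. Closing with a flat bottom cap and the tapered top and triangulating gives 8 facets — a wedge (ramp): 13.6 × 11.7 mm base, rising to 14.2 mm along the y=0 edge and sloping linearly to z=0 at y=11.7.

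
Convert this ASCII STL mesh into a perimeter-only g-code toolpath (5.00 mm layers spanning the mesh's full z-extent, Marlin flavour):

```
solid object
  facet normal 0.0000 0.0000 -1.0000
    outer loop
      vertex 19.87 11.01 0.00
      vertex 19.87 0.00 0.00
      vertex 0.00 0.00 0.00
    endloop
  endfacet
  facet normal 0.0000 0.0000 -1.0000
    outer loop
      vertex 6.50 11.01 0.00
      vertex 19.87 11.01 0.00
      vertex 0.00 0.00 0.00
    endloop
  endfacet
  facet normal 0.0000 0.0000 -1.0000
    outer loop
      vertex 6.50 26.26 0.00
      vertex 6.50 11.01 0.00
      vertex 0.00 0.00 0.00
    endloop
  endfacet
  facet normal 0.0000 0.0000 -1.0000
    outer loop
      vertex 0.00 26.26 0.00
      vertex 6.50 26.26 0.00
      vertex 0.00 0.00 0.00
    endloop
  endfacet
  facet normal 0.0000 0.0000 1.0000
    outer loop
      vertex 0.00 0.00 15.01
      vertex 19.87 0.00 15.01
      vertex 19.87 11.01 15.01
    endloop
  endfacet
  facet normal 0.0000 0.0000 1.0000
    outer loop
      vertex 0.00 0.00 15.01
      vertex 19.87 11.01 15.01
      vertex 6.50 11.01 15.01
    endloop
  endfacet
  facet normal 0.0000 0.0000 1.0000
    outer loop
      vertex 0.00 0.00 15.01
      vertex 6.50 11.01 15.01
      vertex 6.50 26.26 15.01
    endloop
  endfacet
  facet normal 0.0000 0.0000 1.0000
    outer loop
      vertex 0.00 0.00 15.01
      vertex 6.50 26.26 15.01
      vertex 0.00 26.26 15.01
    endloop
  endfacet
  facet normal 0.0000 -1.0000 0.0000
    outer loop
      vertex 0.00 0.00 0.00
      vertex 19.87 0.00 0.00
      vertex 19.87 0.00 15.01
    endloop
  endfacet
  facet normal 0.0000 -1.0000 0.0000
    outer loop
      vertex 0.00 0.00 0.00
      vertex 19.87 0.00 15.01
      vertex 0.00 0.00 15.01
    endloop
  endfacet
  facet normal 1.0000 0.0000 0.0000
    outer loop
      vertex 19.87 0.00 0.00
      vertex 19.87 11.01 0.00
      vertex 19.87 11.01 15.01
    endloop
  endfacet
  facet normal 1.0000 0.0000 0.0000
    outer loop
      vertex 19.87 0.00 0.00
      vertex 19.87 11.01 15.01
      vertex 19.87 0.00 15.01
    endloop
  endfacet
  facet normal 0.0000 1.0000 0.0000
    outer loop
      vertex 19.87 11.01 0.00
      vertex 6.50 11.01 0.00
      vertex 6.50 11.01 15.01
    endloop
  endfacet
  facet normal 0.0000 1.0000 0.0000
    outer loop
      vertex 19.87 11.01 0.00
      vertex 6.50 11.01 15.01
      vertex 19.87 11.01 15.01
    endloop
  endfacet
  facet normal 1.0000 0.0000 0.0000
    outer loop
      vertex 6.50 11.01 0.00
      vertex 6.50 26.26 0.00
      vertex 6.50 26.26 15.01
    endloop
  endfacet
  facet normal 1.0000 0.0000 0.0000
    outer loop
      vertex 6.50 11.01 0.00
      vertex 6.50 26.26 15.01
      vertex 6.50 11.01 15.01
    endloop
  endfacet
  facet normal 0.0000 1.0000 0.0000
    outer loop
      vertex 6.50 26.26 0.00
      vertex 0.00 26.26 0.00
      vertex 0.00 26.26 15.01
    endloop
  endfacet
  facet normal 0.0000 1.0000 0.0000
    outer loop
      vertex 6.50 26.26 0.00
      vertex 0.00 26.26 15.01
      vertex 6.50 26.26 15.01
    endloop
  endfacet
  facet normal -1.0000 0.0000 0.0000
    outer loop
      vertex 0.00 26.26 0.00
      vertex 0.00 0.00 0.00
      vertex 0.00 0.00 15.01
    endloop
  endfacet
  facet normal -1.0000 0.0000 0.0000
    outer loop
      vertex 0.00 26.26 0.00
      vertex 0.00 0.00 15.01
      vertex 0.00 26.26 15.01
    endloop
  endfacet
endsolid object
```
; perimeter-only toolpath
G21 ; units = mm
G90 ; absolute positioning
G28 ; home
; layer 1
G0 Z5.00
G0 X0.00 Y0.00
G1 X19.87 Y0.00
G1 X19.87 Y11.01
G1 X6.50 Y11.01
G1 X6.50 Y26.26
G1 X0.00 Y26.26
G1 X0.00 Y0.00
; layer 2
G0 Z10.01
G0 X0.00 Y0.00
G1 X19.87 Y0.00
G1 X19.87 Y11.01
G1 X6.50 Y11.01
G1 X6.50 Y26.26
G1 X0.00 Y26.26
G1 X0.00 Y0.00
; layer 3
G0 Z15.01
G0 X0.00 Y0.00
G1 X19.87 Y0.00
G1 X19.87 Y11.01
G1 X6.50 Y11.01
G1 X6.50 Y26.26
G1 X0.00 Y26.26
G1 X0.00 Y0.00
M2 ; end

The solid is an L-shaped prism: outer 19.9 × 26.3 mm, arm thicknesses ≈ 11 mm (horizontal) and 6.5 mm (vertical), extruded 15 mm in z. Slicing at Δz = 5.00 mm — 3 equal slices spanning the solid's height, so layer i sits at z = i·h/3 — gives 3 non-empty perimeters. Each is a 6-segment closed polygon; G0 lifts to the layer z and rapids to the start vertex, then G1 traces the edges.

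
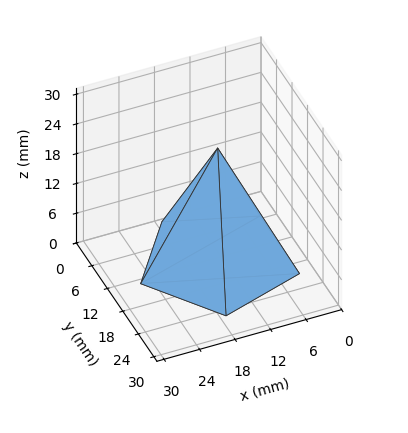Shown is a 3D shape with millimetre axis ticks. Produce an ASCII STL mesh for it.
Reading the render: the shape is a regular 5-sided pyramid, base circumscribed radius ≈ 13 mm, apex at z ≈ 23 mm (dimensions read to the nearest mm from the axis ticks). For the STL, each face is triangulated and given an outward normal.

solid part
  facet normal 0.0000 0.0000 -1.0000
    outer loop
      vertex 2.5 20.6 0.0
      vertex 17.0 25.4 0.0
      vertex 26.0 13.0 0.0
    endloop
  endfacet
  facet normal 0.0000 0.0000 -1.0000
    outer loop
      vertex 2.5 5.4 0.0
      vertex 2.5 20.6 0.0
      vertex 26.0 13.0 0.0
    endloop
  endfacet
  facet normal 0.0000 0.0000 -1.0000
    outer loop
      vertex 17.0 0.6 0.0
      vertex 2.5 5.4 0.0
      vertex 26.0 13.0 0.0
    endloop
  endfacet
  facet normal 0.7360 0.5342 0.4160
    outer loop
      vertex 26.0 13.0 0.0
      vertex 17.0 25.4 0.0
      vertex 13.0 13.0 23.0
    endloop
  endfacet
  facet normal -0.2858 0.8634 0.4158
    outer loop
      vertex 17.0 25.4 0.0
      vertex 2.5 20.6 0.0
      vertex 13.0 13.0 23.0
    endloop
  endfacet
  facet normal -0.9097 0.0000 0.4153
    outer loop
      vertex 2.5 20.6 0.0
      vertex 2.5 5.4 0.0
      vertex 13.0 13.0 23.0
    endloop
  endfacet
  facet normal -0.2858 -0.8634 0.4158
    outer loop
      vertex 2.5 5.4 0.0
      vertex 17.0 0.6 0.0
      vertex 13.0 13.0 23.0
    endloop
  endfacet
  facet normal 0.7360 -0.5342 0.4160
    outer loop
      vertex 17.0 0.6 0.0
      vertex 26.0 13.0 0.0
      vertex 13.0 13.0 23.0
    endloop
  endfacet
endsolid part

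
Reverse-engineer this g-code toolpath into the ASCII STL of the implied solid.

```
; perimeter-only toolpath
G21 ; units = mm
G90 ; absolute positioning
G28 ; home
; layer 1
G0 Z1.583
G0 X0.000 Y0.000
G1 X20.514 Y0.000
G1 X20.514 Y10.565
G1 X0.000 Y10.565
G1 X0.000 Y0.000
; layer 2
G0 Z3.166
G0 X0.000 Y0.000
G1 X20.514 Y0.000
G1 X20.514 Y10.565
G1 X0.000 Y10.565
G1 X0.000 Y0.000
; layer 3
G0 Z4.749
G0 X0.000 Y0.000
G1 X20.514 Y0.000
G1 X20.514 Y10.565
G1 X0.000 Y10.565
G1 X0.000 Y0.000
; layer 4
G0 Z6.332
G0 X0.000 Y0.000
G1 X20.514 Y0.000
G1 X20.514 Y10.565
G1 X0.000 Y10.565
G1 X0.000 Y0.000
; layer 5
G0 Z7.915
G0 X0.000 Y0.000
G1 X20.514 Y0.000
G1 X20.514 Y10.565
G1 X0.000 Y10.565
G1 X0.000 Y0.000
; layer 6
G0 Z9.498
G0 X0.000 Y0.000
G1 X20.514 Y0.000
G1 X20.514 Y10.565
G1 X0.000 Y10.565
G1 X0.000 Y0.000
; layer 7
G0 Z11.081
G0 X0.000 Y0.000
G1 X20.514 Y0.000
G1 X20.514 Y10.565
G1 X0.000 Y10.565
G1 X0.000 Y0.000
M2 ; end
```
solid part
  facet normal 0.0000 0.0000 -1.0000
    outer loop
      vertex 20.514 10.565 0.000
      vertex 20.514 0.000 0.000
      vertex 0.000 0.000 0.000
    endloop
  endfacet
  facet normal 0.0000 0.0000 -1.0000
    outer loop
      vertex 0.000 10.565 0.000
      vertex 20.514 10.565 0.000
      vertex 0.000 0.000 0.000
    endloop
  endfacet
  facet normal 0.0000 0.0000 1.0000
    outer loop
      vertex 0.000 0.000 11.081
      vertex 20.514 0.000 11.081
      vertex 20.514 10.565 11.081
    endloop
  endfacet
  facet normal 0.0000 0.0000 1.0000
    outer loop
      vertex 0.000 0.000 11.081
      vertex 20.514 10.565 11.081
      vertex 0.000 10.565 11.081
    endloop
  endfacet
  facet normal 0.0000 -1.0000 0.0000
    outer loop
      vertex 0.000 0.000 0.000
      vertex 20.514 0.000 0.000
      vertex 20.514 0.000 11.081
    endloop
  endfacet
  facet normal 0.0000 -1.0000 0.0000
    outer loop
      vertex 0.000 0.000 0.000
      vertex 20.514 0.000 11.081
      vertex 0.000 0.000 11.081
    endloop
  endfacet
  facet normal 0.0000 1.0000 0.0000
    outer loop
      vertex 20.514 10.565 11.081
      vertex 20.514 10.565 0.000
      vertex 0.000 10.565 0.000
    endloop
  endfacet
  facet normal 0.0000 1.0000 0.0000
    outer loop
      vertex 0.000 10.565 11.081
      vertex 20.514 10.565 11.081
      vertex 0.000 10.565 0.000
    endloop
  endfacet
  facet normal -1.0000 0.0000 0.0000
    outer loop
      vertex 0.000 10.565 11.081
      vertex 0.000 10.565 0.000
      vertex 0.000 0.000 0.000
    endloop
  endfacet
  facet normal -1.0000 0.0000 0.0000
    outer loop
      vertex 0.000 0.000 11.081
      vertex 0.000 10.565 11.081
      vertex 0.000 0.000 0.000
    endloop
  endfacet
  facet normal 1.0000 0.0000 0.0000
    outer loop
      vertex 20.514 0.000 0.000
      vertex 20.514 10.565 0.000
      vertex 20.514 10.565 11.081
    endloop
  endfacet
  facet normal 1.0000 0.0000 0.0000
    outer loop
      vertex 20.514 0.000 0.000
      vertex 20.514 10.565 11.081
      vertex 20.514 0.000 11.081
    endloop
  endfacet
endsolid part

The G0 Z moves step by Δz≈1.583 mm. Every layer's G1 loop is the same polygon, so the solid is a straight extrusion of it from z=0 to z≈11.1. Closing with flat bottom and top caps and triangulating gives 12 facets — a rectangular box, roughly 20.5 × 10.6 mm footprint and 11.1 mm tall.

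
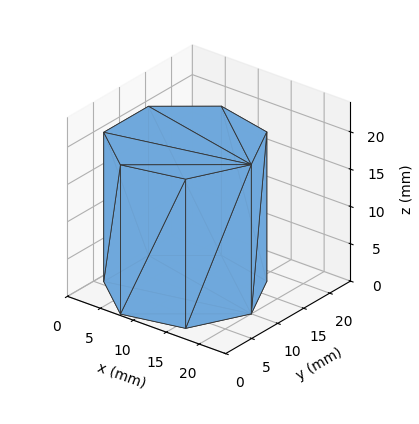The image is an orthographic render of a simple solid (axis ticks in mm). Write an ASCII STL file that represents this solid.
Reading the render: the shape is a regular 7-sided prism (a cylinder approximated with 7 flat sides), circumscribed radius ≈ 10 mm, height ≈ 20 mm (dimensions read to the nearest mm from the axis ticks). For the STL, each face is triangulated and given an outward normal.

solid part
  facet normal 0.0000 0.0000 -1.0000
    outer loop
      vertex 7.8 19.7 0.0
      vertex 16.2 17.8 0.0
      vertex 20.0 10.0 0.0
    endloop
  endfacet
  facet normal 0.0000 0.0000 -1.0000
    outer loop
      vertex 1.0 14.3 0.0
      vertex 7.8 19.7 0.0
      vertex 20.0 10.0 0.0
    endloop
  endfacet
  facet normal 0.0000 0.0000 -1.0000
    outer loop
      vertex 1.0 5.7 0.0
      vertex 1.0 14.3 0.0
      vertex 20.0 10.0 0.0
    endloop
  endfacet
  facet normal 0.0000 0.0000 -1.0000
    outer loop
      vertex 7.8 0.3 0.0
      vertex 1.0 5.7 0.0
      vertex 20.0 10.0 0.0
    endloop
  endfacet
  facet normal 0.0000 0.0000 -1.0000
    outer loop
      vertex 16.2 2.2 0.0
      vertex 7.8 0.3 0.0
      vertex 20.0 10.0 0.0
    endloop
  endfacet
  facet normal 0.0000 0.0000 1.0000
    outer loop
      vertex 20.0 10.0 20.0
      vertex 16.2 17.8 20.0
      vertex 7.8 19.7 20.0
    endloop
  endfacet
  facet normal 0.0000 0.0000 1.0000
    outer loop
      vertex 20.0 10.0 20.0
      vertex 7.8 19.7 20.0
      vertex 1.0 14.3 20.0
    endloop
  endfacet
  facet normal 0.0000 0.0000 1.0000
    outer loop
      vertex 20.0 10.0 20.0
      vertex 1.0 14.3 20.0
      vertex 1.0 5.7 20.0
    endloop
  endfacet
  facet normal 0.0000 0.0000 1.0000
    outer loop
      vertex 20.0 10.0 20.0
      vertex 1.0 5.7 20.0
      vertex 7.8 0.3 20.0
    endloop
  endfacet
  facet normal 0.0000 0.0000 1.0000
    outer loop
      vertex 20.0 10.0 20.0
      vertex 7.8 0.3 20.0
      vertex 16.2 2.2 20.0
    endloop
  endfacet
  facet normal 0.8990 0.4380 0.0000
    outer loop
      vertex 20.0 10.0 0.0
      vertex 16.2 17.8 0.0
      vertex 16.2 17.8 20.0
    endloop
  endfacet
  facet normal 0.8990 0.4380 0.0000
    outer loop
      vertex 20.0 10.0 0.0
      vertex 16.2 17.8 20.0
      vertex 20.0 10.0 20.0
    endloop
  endfacet
  facet normal 0.2206 0.9754 0.0000
    outer loop
      vertex 16.2 17.8 0.0
      vertex 7.8 19.7 0.0
      vertex 7.8 19.7 20.0
    endloop
  endfacet
  facet normal 0.2206 0.9754 0.0000
    outer loop
      vertex 16.2 17.8 0.0
      vertex 7.8 19.7 20.0
      vertex 16.2 17.8 20.0
    endloop
  endfacet
  facet normal -0.6219 0.7831 0.0000
    outer loop
      vertex 7.8 19.7 0.0
      vertex 1.0 14.3 0.0
      vertex 1.0 14.3 20.0
    endloop
  endfacet
  facet normal -0.6219 0.7831 0.0000
    outer loop
      vertex 7.8 19.7 0.0
      vertex 1.0 14.3 20.0
      vertex 7.8 19.7 20.0
    endloop
  endfacet
  facet normal -1.0000 0.0000 0.0000
    outer loop
      vertex 1.0 14.3 0.0
      vertex 1.0 5.7 0.0
      vertex 1.0 5.7 20.0
    endloop
  endfacet
  facet normal -1.0000 0.0000 0.0000
    outer loop
      vertex 1.0 14.3 0.0
      vertex 1.0 5.7 20.0
      vertex 1.0 14.3 20.0
    endloop
  endfacet
  facet normal -0.6219 -0.7831 0.0000
    outer loop
      vertex 1.0 5.7 0.0
      vertex 7.8 0.3 0.0
      vertex 7.8 0.3 20.0
    endloop
  endfacet
  facet normal -0.6219 -0.7831 0.0000
    outer loop
      vertex 1.0 5.7 0.0
      vertex 7.8 0.3 20.0
      vertex 1.0 5.7 20.0
    endloop
  endfacet
  facet normal 0.2206 -0.9754 0.0000
    outer loop
      vertex 7.8 0.3 0.0
      vertex 16.2 2.2 0.0
      vertex 16.2 2.2 20.0
    endloop
  endfacet
  facet normal 0.2206 -0.9754 0.0000
    outer loop
      vertex 7.8 0.3 0.0
      vertex 16.2 2.2 20.0
      vertex 7.8 0.3 20.0
    endloop
  endfacet
  facet normal 0.8990 -0.4380 0.0000
    outer loop
      vertex 16.2 2.2 0.0
      vertex 20.0 10.0 0.0
      vertex 20.0 10.0 20.0
    endloop
  endfacet
  facet normal 0.8990 -0.4380 0.0000
    outer loop
      vertex 16.2 2.2 0.0
      vertex 20.0 10.0 20.0
      vertex 16.2 2.2 20.0
    endloop
  endfacet
endsolid part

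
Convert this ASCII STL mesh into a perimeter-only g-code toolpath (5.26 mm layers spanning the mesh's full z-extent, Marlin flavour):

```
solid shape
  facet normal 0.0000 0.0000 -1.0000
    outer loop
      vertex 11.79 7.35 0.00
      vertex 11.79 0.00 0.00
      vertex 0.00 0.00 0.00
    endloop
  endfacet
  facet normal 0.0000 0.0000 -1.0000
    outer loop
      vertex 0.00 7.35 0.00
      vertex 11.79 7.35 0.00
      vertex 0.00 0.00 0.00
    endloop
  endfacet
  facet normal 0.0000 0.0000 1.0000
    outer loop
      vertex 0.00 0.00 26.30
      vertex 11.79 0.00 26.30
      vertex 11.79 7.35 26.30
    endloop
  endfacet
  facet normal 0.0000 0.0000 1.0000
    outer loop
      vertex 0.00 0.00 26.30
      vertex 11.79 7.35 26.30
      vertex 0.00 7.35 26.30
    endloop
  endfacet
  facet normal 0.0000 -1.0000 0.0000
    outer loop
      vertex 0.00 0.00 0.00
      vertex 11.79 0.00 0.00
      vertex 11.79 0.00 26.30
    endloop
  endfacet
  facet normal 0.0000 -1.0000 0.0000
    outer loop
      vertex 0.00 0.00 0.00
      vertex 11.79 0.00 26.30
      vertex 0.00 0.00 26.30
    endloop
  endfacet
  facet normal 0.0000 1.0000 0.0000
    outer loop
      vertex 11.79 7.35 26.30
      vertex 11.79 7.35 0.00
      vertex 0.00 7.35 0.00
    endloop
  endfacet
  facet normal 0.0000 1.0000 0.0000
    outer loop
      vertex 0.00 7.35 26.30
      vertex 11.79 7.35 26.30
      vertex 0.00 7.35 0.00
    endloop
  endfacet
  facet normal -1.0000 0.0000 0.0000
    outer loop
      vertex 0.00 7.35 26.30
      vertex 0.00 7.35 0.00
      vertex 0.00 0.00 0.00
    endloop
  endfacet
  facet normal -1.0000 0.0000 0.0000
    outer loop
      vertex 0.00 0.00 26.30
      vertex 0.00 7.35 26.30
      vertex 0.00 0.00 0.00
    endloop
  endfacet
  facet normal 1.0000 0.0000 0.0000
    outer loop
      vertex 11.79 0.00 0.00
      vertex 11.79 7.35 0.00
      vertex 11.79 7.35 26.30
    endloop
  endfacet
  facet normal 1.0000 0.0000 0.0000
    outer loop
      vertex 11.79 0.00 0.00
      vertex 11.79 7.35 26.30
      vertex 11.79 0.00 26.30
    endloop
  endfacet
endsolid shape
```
; perimeter-only toolpath
G21 ; units = mm
G90 ; absolute positioning
G28 ; home
; layer 1
G0 Z5.26
G0 X0.00 Y0.00
G1 X11.79 Y0.00
G1 X11.79 Y7.35
G1 X0.00 Y7.35
G1 X0.00 Y0.00
; layer 2
G0 Z10.52
G0 X0.00 Y0.00
G1 X11.79 Y0.00
G1 X11.79 Y7.35
G1 X0.00 Y7.35
G1 X0.00 Y0.00
; layer 3
G0 Z15.78
G0 X0.00 Y0.00
G1 X11.79 Y0.00
G1 X11.79 Y7.35
G1 X0.00 Y7.35
G1 X0.00 Y0.00
; layer 4
G0 Z21.04
G0 X0.00 Y0.00
G1 X11.79 Y0.00
G1 X11.79 Y7.35
G1 X0.00 Y7.35
G1 X0.00 Y0.00
; layer 5
G0 Z26.30
G0 X0.00 Y0.00
G1 X11.79 Y0.00
G1 X11.79 Y7.35
G1 X0.00 Y7.35
G1 X0.00 Y0.00
M2 ; end

The solid is a rectangular box, roughly 11.8 × 7.35 mm footprint and 26.3 mm tall. Slicing at Δz = 5.26 mm — 5 equal slices spanning the solid's height, so layer i sits at z = i·h/5 — gives 5 non-empty perimeters. Each is a 4-segment closed polygon; G0 lifts to the layer z and rapids to the start vertex, then G1 traces the edges.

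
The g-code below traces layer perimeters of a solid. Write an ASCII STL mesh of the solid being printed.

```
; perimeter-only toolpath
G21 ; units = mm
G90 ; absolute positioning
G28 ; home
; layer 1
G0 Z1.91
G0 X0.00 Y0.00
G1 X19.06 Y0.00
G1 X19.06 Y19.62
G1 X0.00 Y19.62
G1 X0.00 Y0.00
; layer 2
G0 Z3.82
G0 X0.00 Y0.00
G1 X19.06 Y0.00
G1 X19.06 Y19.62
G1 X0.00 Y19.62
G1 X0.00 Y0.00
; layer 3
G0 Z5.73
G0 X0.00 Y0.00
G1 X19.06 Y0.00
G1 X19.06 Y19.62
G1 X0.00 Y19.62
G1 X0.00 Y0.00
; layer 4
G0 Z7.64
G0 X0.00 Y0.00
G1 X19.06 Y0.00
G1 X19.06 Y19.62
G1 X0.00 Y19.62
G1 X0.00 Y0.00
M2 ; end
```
solid part
  facet normal 0.0000 0.0000 -1.0000
    outer loop
      vertex 19.06 19.62 0.00
      vertex 19.06 0.00 0.00
      vertex 0.00 0.00 0.00
    endloop
  endfacet
  facet normal 0.0000 0.0000 -1.0000
    outer loop
      vertex 0.00 19.62 0.00
      vertex 19.06 19.62 0.00
      vertex 0.00 0.00 0.00
    endloop
  endfacet
  facet normal 0.0000 0.0000 1.0000
    outer loop
      vertex 0.00 0.00 7.64
      vertex 19.06 0.00 7.64
      vertex 19.06 19.62 7.64
    endloop
  endfacet
  facet normal 0.0000 0.0000 1.0000
    outer loop
      vertex 0.00 0.00 7.64
      vertex 19.06 19.62 7.64
      vertex 0.00 19.62 7.64
    endloop
  endfacet
  facet normal 0.0000 -1.0000 0.0000
    outer loop
      vertex 0.00 0.00 0.00
      vertex 19.06 0.00 0.00
      vertex 19.06 0.00 7.64
    endloop
  endfacet
  facet normal 0.0000 -1.0000 0.0000
    outer loop
      vertex 0.00 0.00 0.00
      vertex 19.06 0.00 7.64
      vertex 0.00 0.00 7.64
    endloop
  endfacet
  facet normal 0.0000 1.0000 0.0000
    outer loop
      vertex 19.06 19.62 7.64
      vertex 19.06 19.62 0.00
      vertex 0.00 19.62 0.00
    endloop
  endfacet
  facet normal 0.0000 1.0000 0.0000
    outer loop
      vertex 0.00 19.62 7.64
      vertex 19.06 19.62 7.64
      vertex 0.00 19.62 0.00
    endloop
  endfacet
  facet normal -1.0000 0.0000 0.0000
    outer loop
      vertex 0.00 19.62 7.64
      vertex 0.00 19.62 0.00
      vertex 0.00 0.00 0.00
    endloop
  endfacet
  facet normal -1.0000 0.0000 0.0000
    outer loop
      vertex 0.00 0.00 7.64
      vertex 0.00 19.62 7.64
      vertex 0.00 0.00 0.00
    endloop
  endfacet
  facet normal 1.0000 0.0000 0.0000
    outer loop
      vertex 19.06 0.00 0.00
      vertex 19.06 19.62 0.00
      vertex 19.06 19.62 7.64
    endloop
  endfacet
  facet normal 1.0000 0.0000 0.0000
    outer loop
      vertex 19.06 0.00 0.00
      vertex 19.06 19.62 7.64
      vertex 19.06 0.00 7.64
    endloop
  endfacet
endsolid part

The G0 Z moves step by Δz≈1.91 mm. Every layer's G1 loop is the same polygon, so the solid is a straight extrusion of it from z=0 to z≈7.64. Closing with flat bottom and top caps and triangulating gives 12 facets — a rectangular box, roughly 19.1 × 19.6 mm footprint and 7.64 mm tall.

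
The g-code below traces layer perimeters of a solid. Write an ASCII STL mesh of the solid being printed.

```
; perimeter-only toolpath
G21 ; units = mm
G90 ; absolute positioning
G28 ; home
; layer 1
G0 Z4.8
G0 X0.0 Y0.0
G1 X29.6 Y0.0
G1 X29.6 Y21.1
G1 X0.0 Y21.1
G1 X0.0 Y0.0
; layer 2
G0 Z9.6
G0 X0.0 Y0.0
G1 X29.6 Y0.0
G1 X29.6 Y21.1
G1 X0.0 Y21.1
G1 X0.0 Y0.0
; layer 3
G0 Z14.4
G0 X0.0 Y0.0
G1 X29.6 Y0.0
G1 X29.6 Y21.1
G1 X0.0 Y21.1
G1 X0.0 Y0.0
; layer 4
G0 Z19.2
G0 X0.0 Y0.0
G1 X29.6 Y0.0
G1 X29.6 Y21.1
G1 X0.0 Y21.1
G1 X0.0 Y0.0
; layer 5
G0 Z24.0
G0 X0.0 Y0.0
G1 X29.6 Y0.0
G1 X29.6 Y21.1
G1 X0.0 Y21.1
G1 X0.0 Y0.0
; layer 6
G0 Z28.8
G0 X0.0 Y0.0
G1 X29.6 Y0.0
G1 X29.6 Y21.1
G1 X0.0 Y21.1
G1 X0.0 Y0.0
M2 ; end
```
solid part
  facet normal 0.0000 0.0000 -1.0000
    outer loop
      vertex 29.6 21.1 0.0
      vertex 29.6 0.0 0.0
      vertex 0.0 0.0 0.0
    endloop
  endfacet
  facet normal 0.0000 0.0000 -1.0000
    outer loop
      vertex 0.0 21.1 0.0
      vertex 29.6 21.1 0.0
      vertex 0.0 0.0 0.0
    endloop
  endfacet
  facet normal 0.0000 0.0000 1.0000
    outer loop
      vertex 0.0 0.0 28.8
      vertex 29.6 0.0 28.8
      vertex 29.6 21.1 28.8
    endloop
  endfacet
  facet normal 0.0000 0.0000 1.0000
    outer loop
      vertex 0.0 0.0 28.8
      vertex 29.6 21.1 28.8
      vertex 0.0 21.1 28.8
    endloop
  endfacet
  facet normal 0.0000 -1.0000 0.0000
    outer loop
      vertex 0.0 0.0 0.0
      vertex 29.6 0.0 0.0
      vertex 29.6 0.0 28.8
    endloop
  endfacet
  facet normal 0.0000 -1.0000 0.0000
    outer loop
      vertex 0.0 0.0 0.0
      vertex 29.6 0.0 28.8
      vertex 0.0 0.0 28.8
    endloop
  endfacet
  facet normal 0.0000 1.0000 0.0000
    outer loop
      vertex 29.6 21.1 28.8
      vertex 29.6 21.1 0.0
      vertex 0.0 21.1 0.0
    endloop
  endfacet
  facet normal 0.0000 1.0000 0.0000
    outer loop
      vertex 0.0 21.1 28.8
      vertex 29.6 21.1 28.8
      vertex 0.0 21.1 0.0
    endloop
  endfacet
  facet normal -1.0000 0.0000 0.0000
    outer loop
      vertex 0.0 21.1 28.8
      vertex 0.0 21.1 0.0
      vertex 0.0 0.0 0.0
    endloop
  endfacet
  facet normal -1.0000 0.0000 0.0000
    outer loop
      vertex 0.0 0.0 28.8
      vertex 0.0 21.1 28.8
      vertex 0.0 0.0 0.0
    endloop
  endfacet
  facet normal 1.0000 0.0000 0.0000
    outer loop
      vertex 29.6 0.0 0.0
      vertex 29.6 21.1 0.0
      vertex 29.6 21.1 28.8
    endloop
  endfacet
  facet normal 1.0000 0.0000 0.0000
    outer loop
      vertex 29.6 0.0 0.0
      vertex 29.6 21.1 28.8
      vertex 29.6 0.0 28.8
    endloop
  endfacet
endsolid part

The G0 Z moves step by Δz≈4.8 mm. Every layer's G1 loop is the same polygon, so the solid is a straight extrusion of it from z=0 to z≈28.8. Closing with flat bottom and top caps and triangulating gives 12 facets — a rectangular box, roughly 29.6 × 21.1 mm footprint and 28.8 mm tall.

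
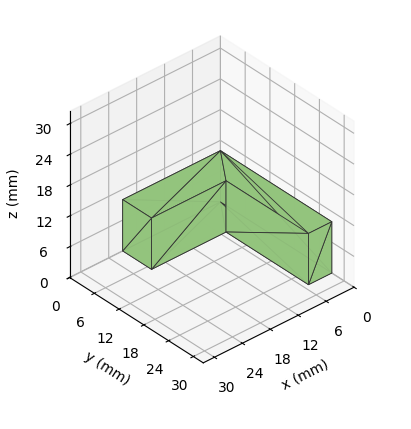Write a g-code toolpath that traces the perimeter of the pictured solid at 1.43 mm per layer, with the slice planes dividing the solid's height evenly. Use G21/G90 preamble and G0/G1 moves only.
Reading the render: the shape is an L-shaped prism: outer 21 × 27 mm, arm thicknesses ≈ 7 mm (horizontal) and 5 mm (vertical), extruded 10 mm in z (dimensions read to the nearest mm from the axis ticks). For the g-code, the solid's height is divided into equal slices at the stated Δz and each level perimeter traced with G1 moves after a G0 lift.

; perimeter-only toolpath
G21 ; units = mm
G90 ; absolute positioning
G28 ; home
; layer 1
G0 Z1.43
G0 X0.00 Y0.00
G1 X21.00 Y0.00
G1 X21.00 Y7.00
G1 X5.00 Y7.00
G1 X5.00 Y27.00
G1 X0.00 Y27.00
G1 X0.00 Y0.00
; layer 2
G0 Z2.86
G0 X0.00 Y0.00
G1 X21.00 Y0.00
G1 X21.00 Y7.00
G1 X5.00 Y7.00
G1 X5.00 Y27.00
G1 X0.00 Y27.00
G1 X0.00 Y0.00
; layer 3
G0 Z4.29
G0 X0.00 Y0.00
G1 X21.00 Y0.00
G1 X21.00 Y7.00
G1 X5.00 Y7.00
G1 X5.00 Y27.00
G1 X0.00 Y27.00
G1 X0.00 Y0.00
; layer 4
G0 Z5.71
G0 X0.00 Y0.00
G1 X21.00 Y0.00
G1 X21.00 Y7.00
G1 X5.00 Y7.00
G1 X5.00 Y27.00
G1 X0.00 Y27.00
G1 X0.00 Y0.00
; layer 5
G0 Z7.14
G0 X0.00 Y0.00
G1 X21.00 Y0.00
G1 X21.00 Y7.00
G1 X5.00 Y7.00
G1 X5.00 Y27.00
G1 X0.00 Y27.00
G1 X0.00 Y0.00
; layer 6
G0 Z8.57
G0 X0.00 Y0.00
G1 X21.00 Y0.00
G1 X21.00 Y7.00
G1 X5.00 Y7.00
G1 X5.00 Y27.00
G1 X0.00 Y27.00
G1 X0.00 Y0.00
; layer 7
G0 Z10.00
G0 X0.00 Y0.00
G1 X21.00 Y0.00
G1 X21.00 Y7.00
G1 X5.00 Y7.00
G1 X5.00 Y27.00
G1 X0.00 Y27.00
G1 X0.00 Y0.00
M2 ; end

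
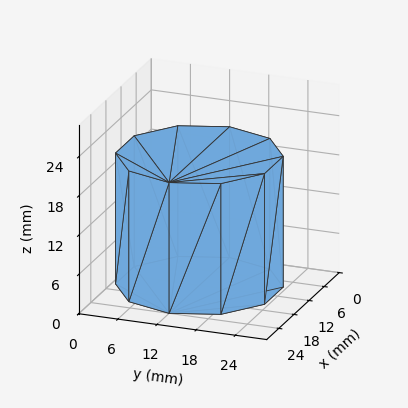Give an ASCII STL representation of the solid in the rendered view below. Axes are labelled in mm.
Reading the render: the shape is a regular 10-sided prism (a cylinder approximated with 10 flat sides), circumscribed radius ≈ 12 mm, height ≈ 20 mm (dimensions read to the nearest mm from the axis ticks). For the STL, each face is triangulated and given an outward normal.

solid part
  facet normal 0.0000 0.0000 -1.0000
    outer loop
      vertex 15.708 23.413 0.000
      vertex 21.708 19.053 0.000
      vertex 24.000 12.000 0.000
    endloop
  endfacet
  facet normal 0.0000 0.0000 -1.0000
    outer loop
      vertex 8.292 23.413 0.000
      vertex 15.708 23.413 0.000
      vertex 24.000 12.000 0.000
    endloop
  endfacet
  facet normal 0.0000 0.0000 -1.0000
    outer loop
      vertex 2.292 19.053 0.000
      vertex 8.292 23.413 0.000
      vertex 24.000 12.000 0.000
    endloop
  endfacet
  facet normal 0.0000 0.0000 -1.0000
    outer loop
      vertex 0.000 12.000 0.000
      vertex 2.292 19.053 0.000
      vertex 24.000 12.000 0.000
    endloop
  endfacet
  facet normal 0.0000 0.0000 -1.0000
    outer loop
      vertex 2.292 4.947 0.000
      vertex 0.000 12.000 0.000
      vertex 24.000 12.000 0.000
    endloop
  endfacet
  facet normal 0.0000 0.0000 -1.0000
    outer loop
      vertex 8.292 0.587 0.000
      vertex 2.292 4.947 0.000
      vertex 24.000 12.000 0.000
    endloop
  endfacet
  facet normal 0.0000 0.0000 -1.0000
    outer loop
      vertex 15.708 0.587 0.000
      vertex 8.292 0.587 0.000
      vertex 24.000 12.000 0.000
    endloop
  endfacet
  facet normal 0.0000 0.0000 -1.0000
    outer loop
      vertex 21.708 4.947 0.000
      vertex 15.708 0.587 0.000
      vertex 24.000 12.000 0.000
    endloop
  endfacet
  facet normal 0.0000 0.0000 1.0000
    outer loop
      vertex 24.000 12.000 20.000
      vertex 21.708 19.053 20.000
      vertex 15.708 23.413 20.000
    endloop
  endfacet
  facet normal 0.0000 0.0000 1.0000
    outer loop
      vertex 24.000 12.000 20.000
      vertex 15.708 23.413 20.000
      vertex 8.292 23.413 20.000
    endloop
  endfacet
  facet normal 0.0000 0.0000 1.0000
    outer loop
      vertex 24.000 12.000 20.000
      vertex 8.292 23.413 20.000
      vertex 2.292 19.053 20.000
    endloop
  endfacet
  facet normal 0.0000 0.0000 1.0000
    outer loop
      vertex 24.000 12.000 20.000
      vertex 2.292 19.053 20.000
      vertex 0.000 12.000 20.000
    endloop
  endfacet
  facet normal 0.0000 0.0000 1.0000
    outer loop
      vertex 24.000 12.000 20.000
      vertex 0.000 12.000 20.000
      vertex 2.292 4.947 20.000
    endloop
  endfacet
  facet normal 0.0000 0.0000 1.0000
    outer loop
      vertex 24.000 12.000 20.000
      vertex 2.292 4.947 20.000
      vertex 8.292 0.587 20.000
    endloop
  endfacet
  facet normal 0.0000 0.0000 1.0000
    outer loop
      vertex 24.000 12.000 20.000
      vertex 8.292 0.587 20.000
      vertex 15.708 0.587 20.000
    endloop
  endfacet
  facet normal 0.0000 0.0000 1.0000
    outer loop
      vertex 24.000 12.000 20.000
      vertex 15.708 0.587 20.000
      vertex 21.708 4.947 20.000
    endloop
  endfacet
  facet normal 0.9510 0.3091 0.0000
    outer loop
      vertex 24.000 12.000 0.000
      vertex 21.708 19.053 0.000
      vertex 21.708 19.053 20.000
    endloop
  endfacet
  facet normal 0.9510 0.3091 0.0000
    outer loop
      vertex 24.000 12.000 0.000
      vertex 21.708 19.053 20.000
      vertex 24.000 12.000 20.000
    endloop
  endfacet
  facet normal 0.5879 0.8090 0.0000
    outer loop
      vertex 21.708 19.053 0.000
      vertex 15.708 23.413 0.000
      vertex 15.708 23.413 20.000
    endloop
  endfacet
  facet normal 0.5879 0.8090 0.0000
    outer loop
      vertex 21.708 19.053 0.000
      vertex 15.708 23.413 20.000
      vertex 21.708 19.053 20.000
    endloop
  endfacet
  facet normal 0.0000 1.0000 0.0000
    outer loop
      vertex 15.708 23.413 0.000
      vertex 8.292 23.413 0.000
      vertex 8.292 23.413 20.000
    endloop
  endfacet
  facet normal 0.0000 1.0000 0.0000
    outer loop
      vertex 15.708 23.413 0.000
      vertex 8.292 23.413 20.000
      vertex 15.708 23.413 20.000
    endloop
  endfacet
  facet normal -0.5879 0.8090 0.0000
    outer loop
      vertex 8.292 23.413 0.000
      vertex 2.292 19.053 0.000
      vertex 2.292 19.053 20.000
    endloop
  endfacet
  facet normal -0.5879 0.8090 0.0000
    outer loop
      vertex 8.292 23.413 0.000
      vertex 2.292 19.053 20.000
      vertex 8.292 23.413 20.000
    endloop
  endfacet
  facet normal -0.9510 0.3091 0.0000
    outer loop
      vertex 2.292 19.053 0.000
      vertex 0.000 12.000 0.000
      vertex 0.000 12.000 20.000
    endloop
  endfacet
  facet normal -0.9510 0.3091 0.0000
    outer loop
      vertex 2.292 19.053 0.000
      vertex 0.000 12.000 20.000
      vertex 2.292 19.053 20.000
    endloop
  endfacet
  facet normal -0.9510 -0.3091 0.0000
    outer loop
      vertex 0.000 12.000 0.000
      vertex 2.292 4.947 0.000
      vertex 2.292 4.947 20.000
    endloop
  endfacet
  facet normal -0.9510 -0.3091 0.0000
    outer loop
      vertex 0.000 12.000 0.000
      vertex 2.292 4.947 20.000
      vertex 0.000 12.000 20.000
    endloop
  endfacet
  facet normal -0.5879 -0.8090 0.0000
    outer loop
      vertex 2.292 4.947 0.000
      vertex 8.292 0.587 0.000
      vertex 8.292 0.587 20.000
    endloop
  endfacet
  facet normal -0.5879 -0.8090 0.0000
    outer loop
      vertex 2.292 4.947 0.000
      vertex 8.292 0.587 20.000
      vertex 2.292 4.947 20.000
    endloop
  endfacet
  facet normal 0.0000 -1.0000 0.0000
    outer loop
      vertex 8.292 0.587 0.000
      vertex 15.708 0.587 0.000
      vertex 15.708 0.587 20.000
    endloop
  endfacet
  facet normal 0.0000 -1.0000 0.0000
    outer loop
      vertex 8.292 0.587 0.000
      vertex 15.708 0.587 20.000
      vertex 8.292 0.587 20.000
    endloop
  endfacet
  facet normal 0.5879 -0.8090 0.0000
    outer loop
      vertex 15.708 0.587 0.000
      vertex 21.708 4.947 0.000
      vertex 21.708 4.947 20.000
    endloop
  endfacet
  facet normal 0.5879 -0.8090 0.0000
    outer loop
      vertex 15.708 0.587 0.000
      vertex 21.708 4.947 20.000
      vertex 15.708 0.587 20.000
    endloop
  endfacet
  facet normal 0.9510 -0.3091 0.0000
    outer loop
      vertex 21.708 4.947 0.000
      vertex 24.000 12.000 0.000
      vertex 24.000 12.000 20.000
    endloop
  endfacet
  facet normal 0.9510 -0.3091 0.0000
    outer loop
      vertex 21.708 4.947 0.000
      vertex 24.000 12.000 20.000
      vertex 21.708 4.947 20.000
    endloop
  endfacet
endsolid part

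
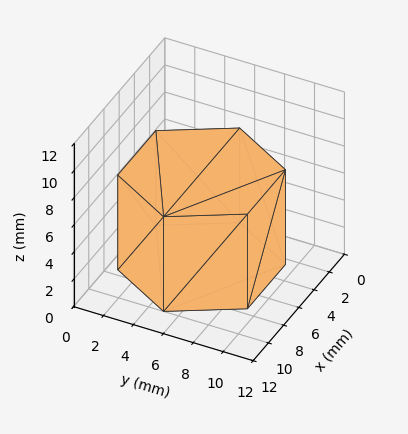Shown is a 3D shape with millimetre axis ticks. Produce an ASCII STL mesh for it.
Reading the render: the shape is a regular 6-sided prism (a cylinder approximated with 6 flat sides), circumscribed radius ≈ 5 mm, height ≈ 7 mm (dimensions read to the nearest mm from the axis ticks). For the STL, each face is triangulated and given an outward normal.

solid part
  facet normal 0.0000 0.0000 -1.0000
    outer loop
      vertex 2.500 9.330 0.000
      vertex 7.500 9.330 0.000
      vertex 10.000 5.000 0.000
    endloop
  endfacet
  facet normal 0.0000 0.0000 -1.0000
    outer loop
      vertex 0.000 5.000 0.000
      vertex 2.500 9.330 0.000
      vertex 10.000 5.000 0.000
    endloop
  endfacet
  facet normal 0.0000 0.0000 -1.0000
    outer loop
      vertex 2.500 0.670 0.000
      vertex 0.000 5.000 0.000
      vertex 10.000 5.000 0.000
    endloop
  endfacet
  facet normal 0.0000 0.0000 -1.0000
    outer loop
      vertex 7.500 0.670 0.000
      vertex 2.500 0.670 0.000
      vertex 10.000 5.000 0.000
    endloop
  endfacet
  facet normal 0.0000 0.0000 1.0000
    outer loop
      vertex 10.000 5.000 7.000
      vertex 7.500 9.330 7.000
      vertex 2.500 9.330 7.000
    endloop
  endfacet
  facet normal 0.0000 0.0000 1.0000
    outer loop
      vertex 10.000 5.000 7.000
      vertex 2.500 9.330 7.000
      vertex 0.000 5.000 7.000
    endloop
  endfacet
  facet normal 0.0000 0.0000 1.0000
    outer loop
      vertex 10.000 5.000 7.000
      vertex 0.000 5.000 7.000
      vertex 2.500 0.670 7.000
    endloop
  endfacet
  facet normal 0.0000 0.0000 1.0000
    outer loop
      vertex 10.000 5.000 7.000
      vertex 2.500 0.670 7.000
      vertex 7.500 0.670 7.000
    endloop
  endfacet
  facet normal 0.8660 0.5000 0.0000
    outer loop
      vertex 10.000 5.000 0.000
      vertex 7.500 9.330 0.000
      vertex 7.500 9.330 7.000
    endloop
  endfacet
  facet normal 0.8660 0.5000 0.0000
    outer loop
      vertex 10.000 5.000 0.000
      vertex 7.500 9.330 7.000
      vertex 10.000 5.000 7.000
    endloop
  endfacet
  facet normal 0.0000 1.0000 0.0000
    outer loop
      vertex 7.500 9.330 0.000
      vertex 2.500 9.330 0.000
      vertex 2.500 9.330 7.000
    endloop
  endfacet
  facet normal 0.0000 1.0000 0.0000
    outer loop
      vertex 7.500 9.330 0.000
      vertex 2.500 9.330 7.000
      vertex 7.500 9.330 7.000
    endloop
  endfacet
  facet normal -0.8660 0.5000 0.0000
    outer loop
      vertex 2.500 9.330 0.000
      vertex 0.000 5.000 0.000
      vertex 0.000 5.000 7.000
    endloop
  endfacet
  facet normal -0.8660 0.5000 0.0000
    outer loop
      vertex 2.500 9.330 0.000
      vertex 0.000 5.000 7.000
      vertex 2.500 9.330 7.000
    endloop
  endfacet
  facet normal -0.8660 -0.5000 0.0000
    outer loop
      vertex 0.000 5.000 0.000
      vertex 2.500 0.670 0.000
      vertex 2.500 0.670 7.000
    endloop
  endfacet
  facet normal -0.8660 -0.5000 0.0000
    outer loop
      vertex 0.000 5.000 0.000
      vertex 2.500 0.670 7.000
      vertex 0.000 5.000 7.000
    endloop
  endfacet
  facet normal 0.0000 -1.0000 0.0000
    outer loop
      vertex 2.500 0.670 0.000
      vertex 7.500 0.670 0.000
      vertex 7.500 0.670 7.000
    endloop
  endfacet
  facet normal 0.0000 -1.0000 0.0000
    outer loop
      vertex 2.500 0.670 0.000
      vertex 7.500 0.670 7.000
      vertex 2.500 0.670 7.000
    endloop
  endfacet
  facet normal 0.8660 -0.5000 0.0000
    outer loop
      vertex 7.500 0.670 0.000
      vertex 10.000 5.000 0.000
      vertex 10.000 5.000 7.000
    endloop
  endfacet
  facet normal 0.8660 -0.5000 0.0000
    outer loop
      vertex 7.500 0.670 0.000
      vertex 10.000 5.000 7.000
      vertex 7.500 0.670 7.000
    endloop
  endfacet
endsolid part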